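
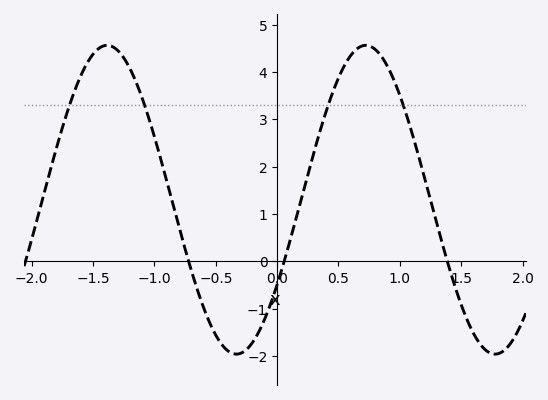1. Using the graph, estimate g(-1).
2.63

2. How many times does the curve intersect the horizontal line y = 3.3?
4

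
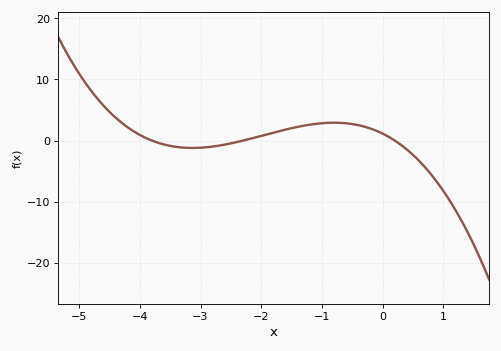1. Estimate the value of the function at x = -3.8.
0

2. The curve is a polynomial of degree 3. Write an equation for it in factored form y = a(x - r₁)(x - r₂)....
y = -0.65(x + 3.8)(x + 2.3)(x - 0.2)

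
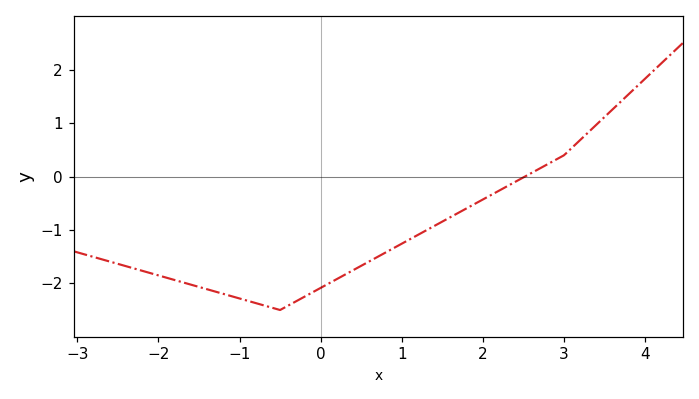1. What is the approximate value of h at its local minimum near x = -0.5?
-2.5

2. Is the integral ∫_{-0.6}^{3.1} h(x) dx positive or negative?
negative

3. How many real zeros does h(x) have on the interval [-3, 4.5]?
1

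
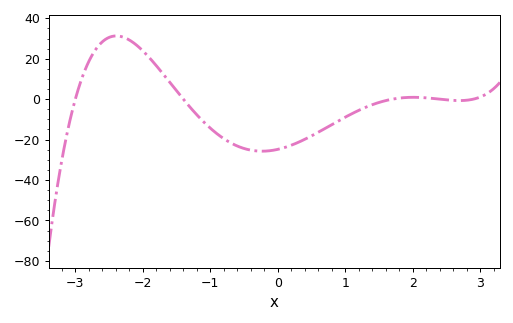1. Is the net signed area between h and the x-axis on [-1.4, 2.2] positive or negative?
negative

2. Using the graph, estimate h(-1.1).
-12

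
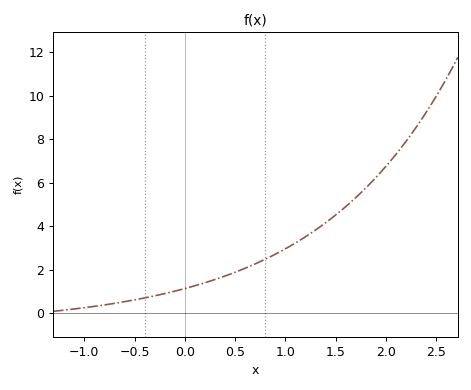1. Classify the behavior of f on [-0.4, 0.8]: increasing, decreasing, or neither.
increasing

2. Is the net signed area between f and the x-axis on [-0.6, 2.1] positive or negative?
positive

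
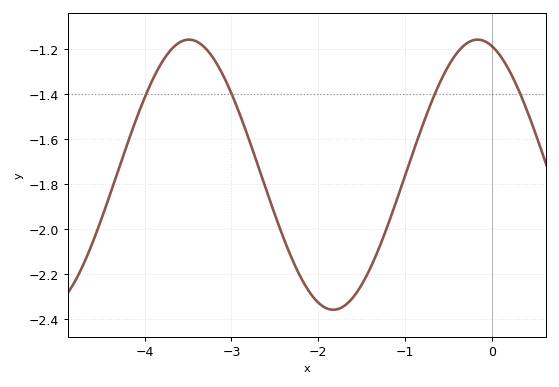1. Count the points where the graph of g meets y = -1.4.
4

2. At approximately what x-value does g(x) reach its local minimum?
-1.83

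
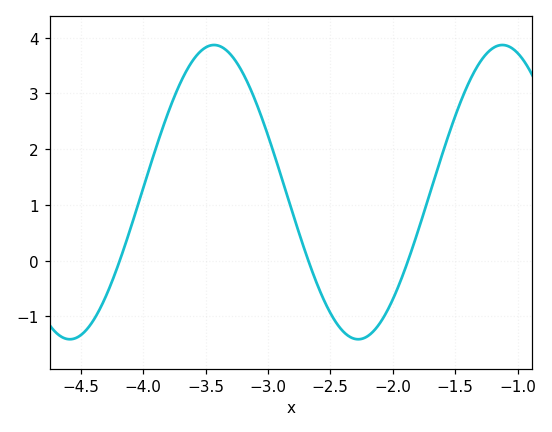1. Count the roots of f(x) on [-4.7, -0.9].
3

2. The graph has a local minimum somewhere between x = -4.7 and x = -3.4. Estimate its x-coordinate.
-4.59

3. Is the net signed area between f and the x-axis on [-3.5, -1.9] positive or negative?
positive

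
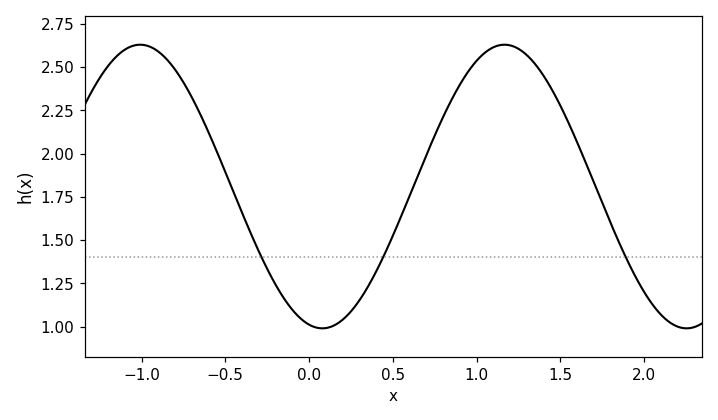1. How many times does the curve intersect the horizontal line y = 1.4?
3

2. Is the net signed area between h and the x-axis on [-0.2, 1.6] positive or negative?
positive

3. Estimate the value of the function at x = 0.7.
2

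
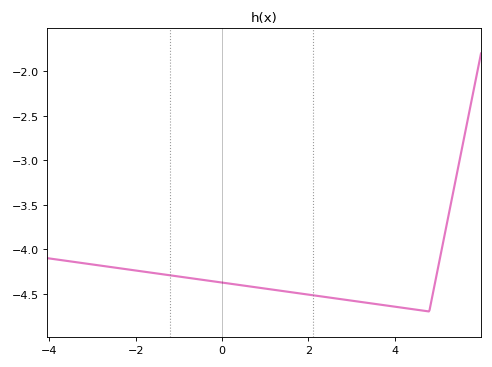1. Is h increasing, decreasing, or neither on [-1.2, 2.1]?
decreasing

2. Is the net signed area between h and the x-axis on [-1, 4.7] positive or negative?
negative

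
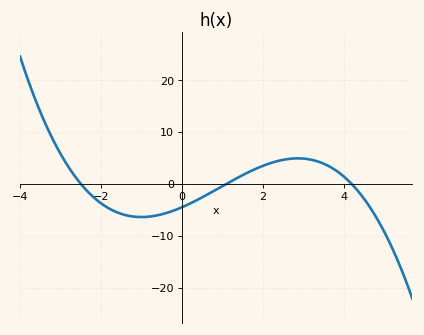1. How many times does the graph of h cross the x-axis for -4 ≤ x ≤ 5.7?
3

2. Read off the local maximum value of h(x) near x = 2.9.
4.93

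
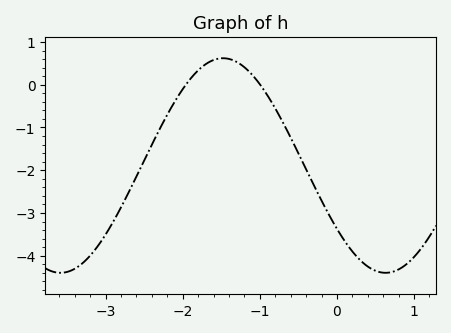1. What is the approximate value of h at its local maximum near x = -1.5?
0.62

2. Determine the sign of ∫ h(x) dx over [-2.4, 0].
negative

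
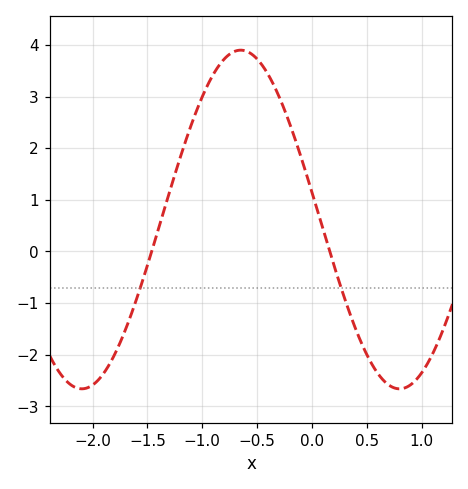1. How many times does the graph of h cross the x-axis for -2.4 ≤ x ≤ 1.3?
2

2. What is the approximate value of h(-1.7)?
-1.5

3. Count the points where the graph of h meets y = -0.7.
2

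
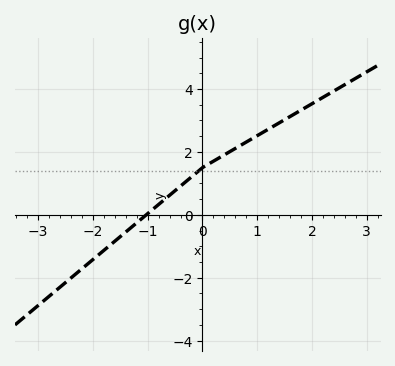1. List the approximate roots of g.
-1.03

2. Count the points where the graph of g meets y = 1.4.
1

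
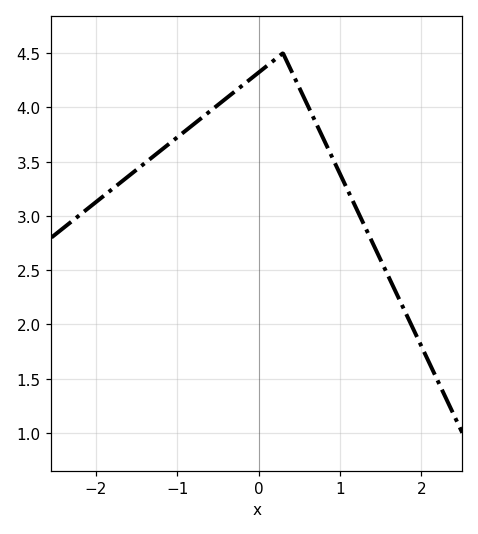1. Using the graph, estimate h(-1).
3.7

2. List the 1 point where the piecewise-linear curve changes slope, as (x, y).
(0.3, 4.5)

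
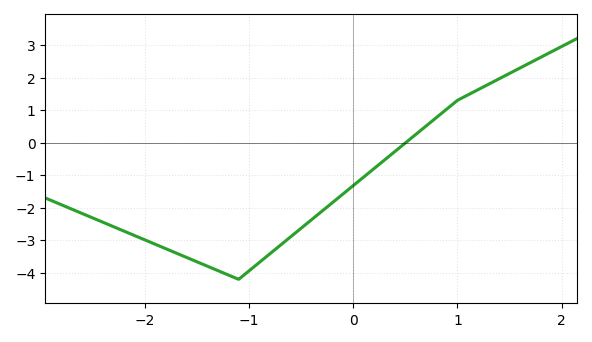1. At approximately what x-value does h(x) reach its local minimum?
-1.1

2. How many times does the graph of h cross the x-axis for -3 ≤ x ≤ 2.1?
1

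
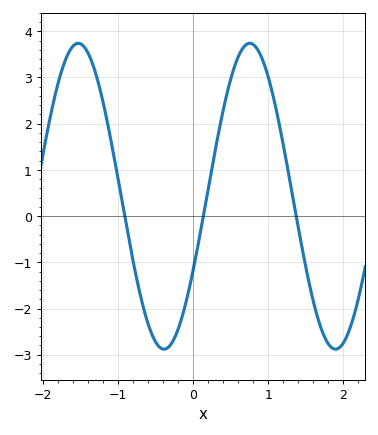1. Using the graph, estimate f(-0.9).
-0.119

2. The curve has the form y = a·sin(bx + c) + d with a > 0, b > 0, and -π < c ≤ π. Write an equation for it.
y = 3.31sin(2.75x - 0.5) + 0.43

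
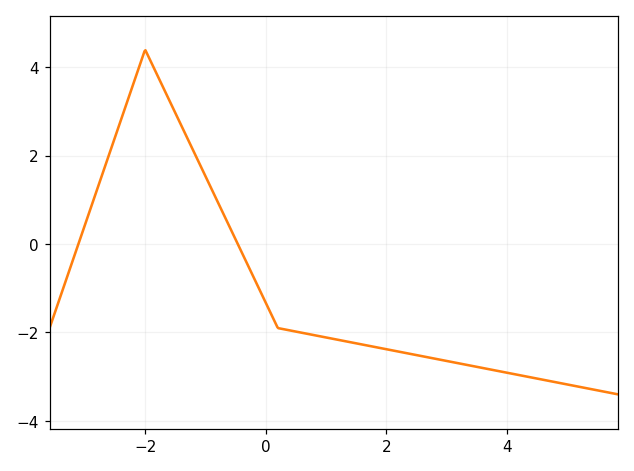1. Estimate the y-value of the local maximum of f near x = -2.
4.4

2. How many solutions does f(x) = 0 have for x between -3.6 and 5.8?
2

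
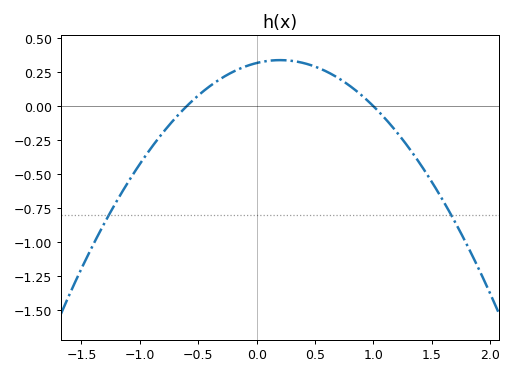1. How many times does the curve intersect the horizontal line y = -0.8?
2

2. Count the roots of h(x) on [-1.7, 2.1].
2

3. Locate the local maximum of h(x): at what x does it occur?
0.2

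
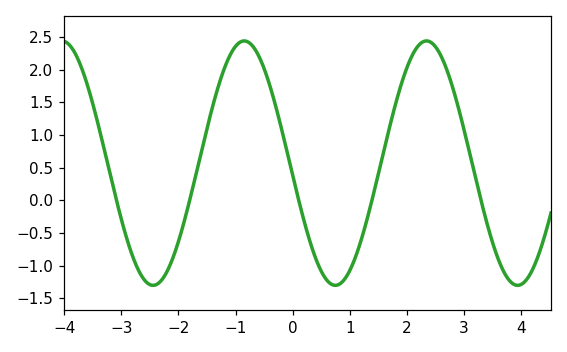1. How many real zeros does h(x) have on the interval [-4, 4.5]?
5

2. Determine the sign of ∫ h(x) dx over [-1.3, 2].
positive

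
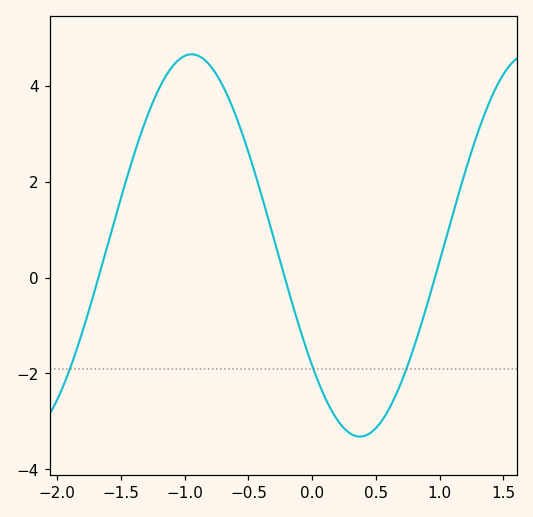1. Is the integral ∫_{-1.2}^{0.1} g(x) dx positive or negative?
positive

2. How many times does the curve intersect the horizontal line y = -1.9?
3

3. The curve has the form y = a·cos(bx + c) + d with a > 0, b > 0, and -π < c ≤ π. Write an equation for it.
y = 3.99cos(2.4x + 2.3) + 0.67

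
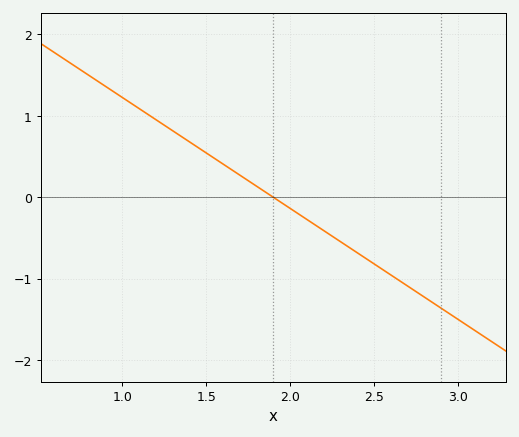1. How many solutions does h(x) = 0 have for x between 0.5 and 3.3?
1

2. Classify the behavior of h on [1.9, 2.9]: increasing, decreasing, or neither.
decreasing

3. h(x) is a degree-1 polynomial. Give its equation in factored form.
y = -1.36(x - 1.9)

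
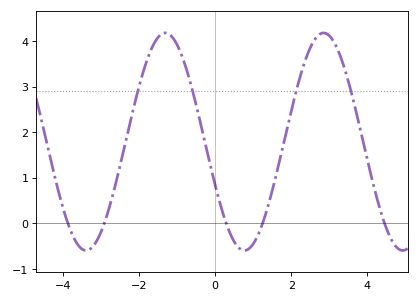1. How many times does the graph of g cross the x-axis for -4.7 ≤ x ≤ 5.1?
5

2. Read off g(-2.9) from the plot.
0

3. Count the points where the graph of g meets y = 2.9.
4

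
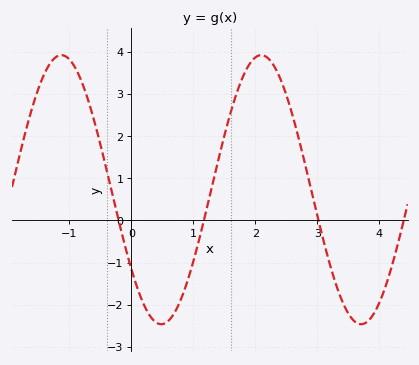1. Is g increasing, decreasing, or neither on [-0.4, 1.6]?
neither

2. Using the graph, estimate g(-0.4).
1.2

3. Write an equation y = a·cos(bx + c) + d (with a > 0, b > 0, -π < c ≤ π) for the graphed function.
y = 3.19cos(1.95x + 2.2) + 0.73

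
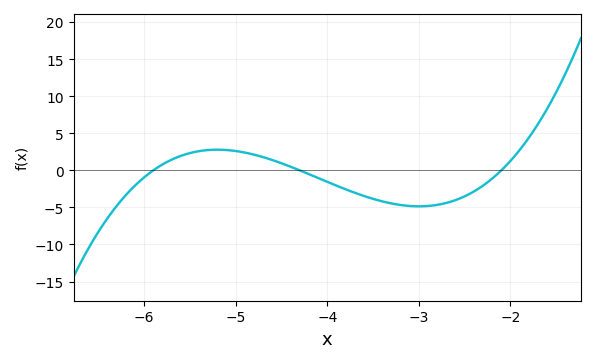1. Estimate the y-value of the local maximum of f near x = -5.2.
3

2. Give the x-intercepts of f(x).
-5.9, -4.3, -2.1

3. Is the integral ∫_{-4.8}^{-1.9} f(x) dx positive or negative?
negative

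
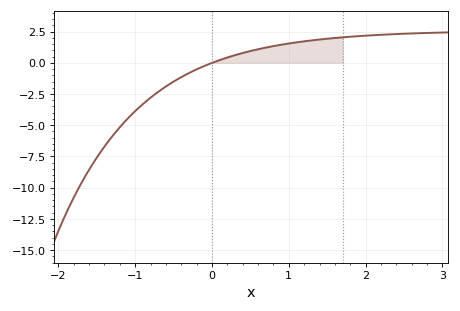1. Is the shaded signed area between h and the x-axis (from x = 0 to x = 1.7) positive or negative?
positive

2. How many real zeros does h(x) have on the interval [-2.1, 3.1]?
1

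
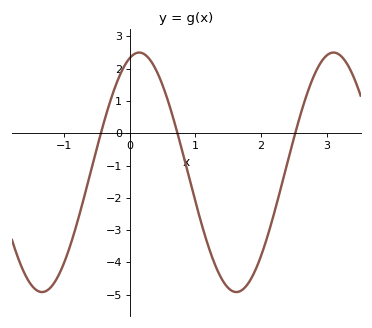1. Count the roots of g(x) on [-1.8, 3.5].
3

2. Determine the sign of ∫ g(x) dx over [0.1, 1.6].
negative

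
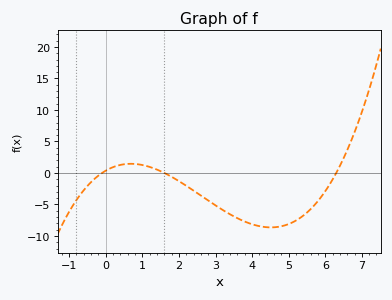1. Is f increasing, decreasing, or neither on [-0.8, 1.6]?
neither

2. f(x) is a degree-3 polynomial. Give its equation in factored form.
y = 0.36(x + 0.1)(x - 1.6)(x - 6.3)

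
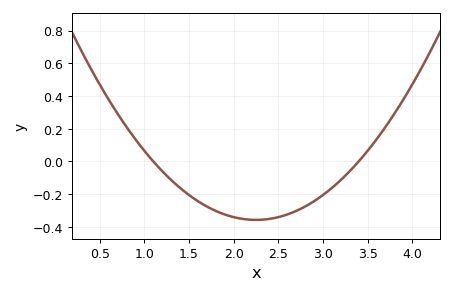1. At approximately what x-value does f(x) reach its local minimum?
2.25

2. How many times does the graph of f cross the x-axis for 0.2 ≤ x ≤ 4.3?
2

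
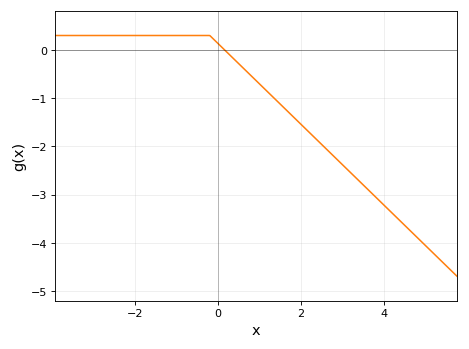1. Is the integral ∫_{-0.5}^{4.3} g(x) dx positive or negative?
negative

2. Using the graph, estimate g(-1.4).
0.3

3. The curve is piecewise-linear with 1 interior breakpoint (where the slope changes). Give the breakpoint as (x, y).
(-0.2, 0.3)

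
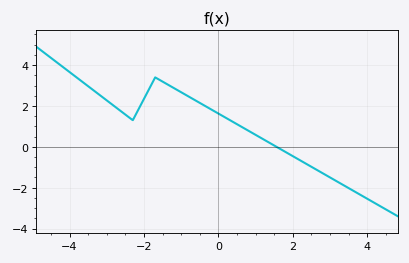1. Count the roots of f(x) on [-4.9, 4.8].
1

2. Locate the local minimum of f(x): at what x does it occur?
-2.3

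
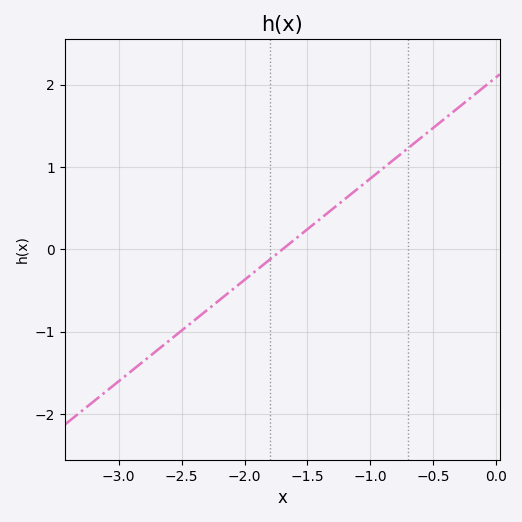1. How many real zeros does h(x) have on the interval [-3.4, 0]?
1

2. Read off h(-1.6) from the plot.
0.1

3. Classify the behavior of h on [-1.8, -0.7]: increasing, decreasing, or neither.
increasing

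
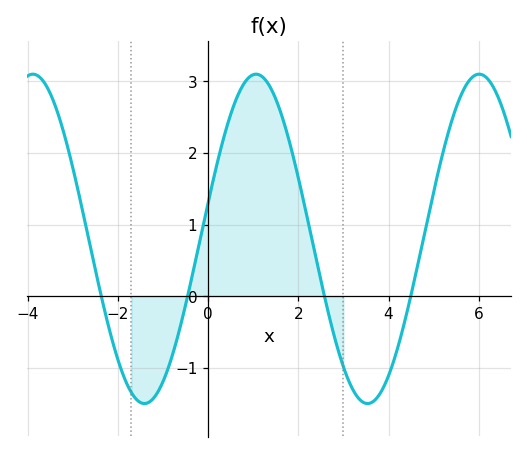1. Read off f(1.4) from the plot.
2.89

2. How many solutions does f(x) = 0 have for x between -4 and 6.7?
4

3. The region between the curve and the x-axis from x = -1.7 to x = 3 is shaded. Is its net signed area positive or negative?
positive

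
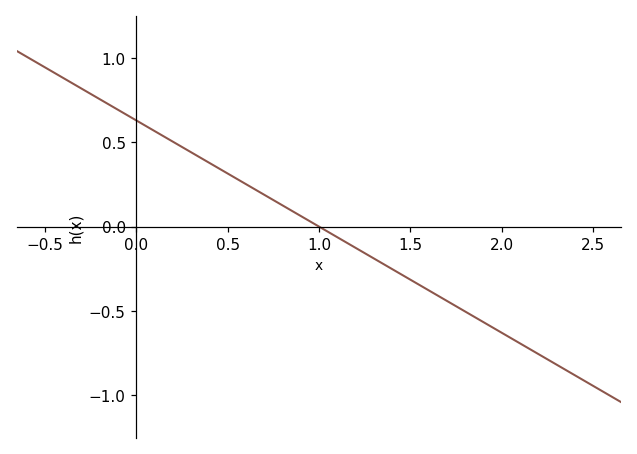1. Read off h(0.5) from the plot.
0.3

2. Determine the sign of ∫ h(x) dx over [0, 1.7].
positive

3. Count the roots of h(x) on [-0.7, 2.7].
1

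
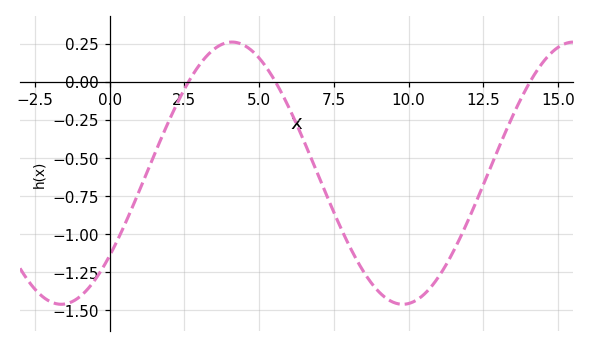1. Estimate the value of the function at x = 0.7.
-0.86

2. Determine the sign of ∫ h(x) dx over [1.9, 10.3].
negative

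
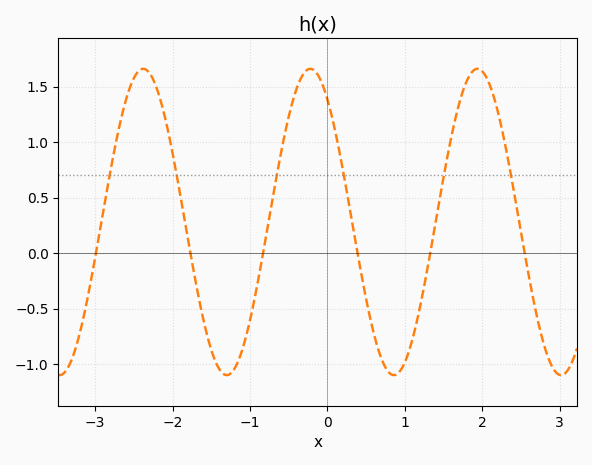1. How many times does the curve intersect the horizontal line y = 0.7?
6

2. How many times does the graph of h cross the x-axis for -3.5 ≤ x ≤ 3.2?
6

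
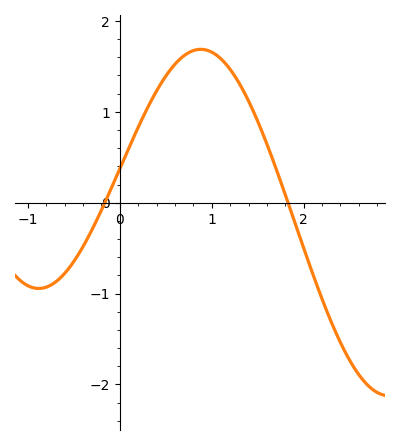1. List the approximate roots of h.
-0.162, 1.83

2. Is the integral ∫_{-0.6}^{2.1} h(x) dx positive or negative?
positive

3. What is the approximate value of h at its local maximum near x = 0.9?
1.69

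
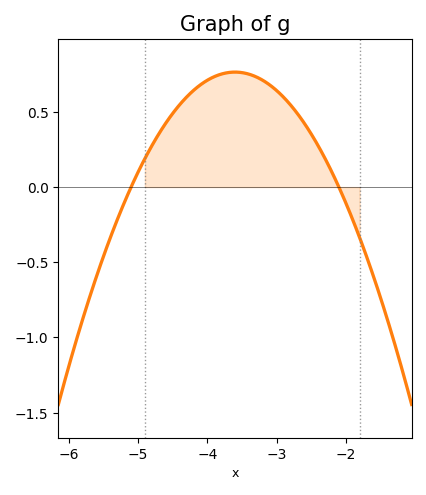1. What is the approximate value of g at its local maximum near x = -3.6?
0.75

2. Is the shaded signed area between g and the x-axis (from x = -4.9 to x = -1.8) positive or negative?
positive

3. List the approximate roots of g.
-5.1, -2.1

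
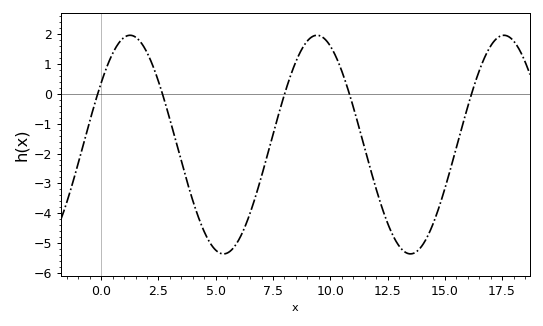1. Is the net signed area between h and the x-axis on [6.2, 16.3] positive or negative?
negative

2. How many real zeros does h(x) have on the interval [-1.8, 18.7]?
5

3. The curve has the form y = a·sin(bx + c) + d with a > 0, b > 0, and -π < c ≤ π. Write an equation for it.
y = 3.66sin(0.77x + 0.6) - 1.7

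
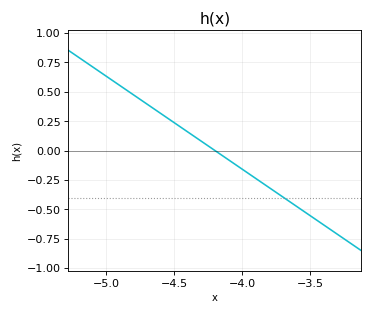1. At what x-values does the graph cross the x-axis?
-4.2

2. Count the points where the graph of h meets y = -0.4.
1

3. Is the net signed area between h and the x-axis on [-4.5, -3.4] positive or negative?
negative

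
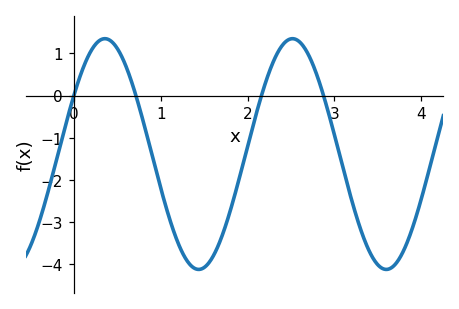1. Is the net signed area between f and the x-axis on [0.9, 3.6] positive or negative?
negative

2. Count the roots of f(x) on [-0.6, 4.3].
4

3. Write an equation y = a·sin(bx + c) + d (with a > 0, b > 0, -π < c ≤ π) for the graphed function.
y = 2.74sin(2.9x + 0.53) - 1.39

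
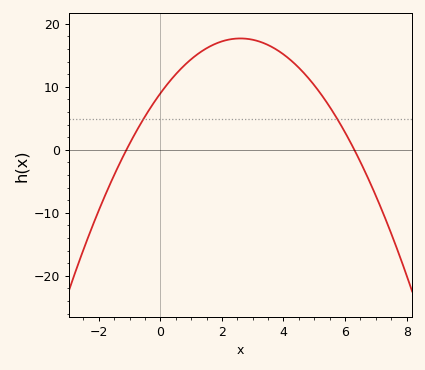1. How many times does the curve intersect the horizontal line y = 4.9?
2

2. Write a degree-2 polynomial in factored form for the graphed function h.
y = -1.29(x + 1.1)(x - 6.3)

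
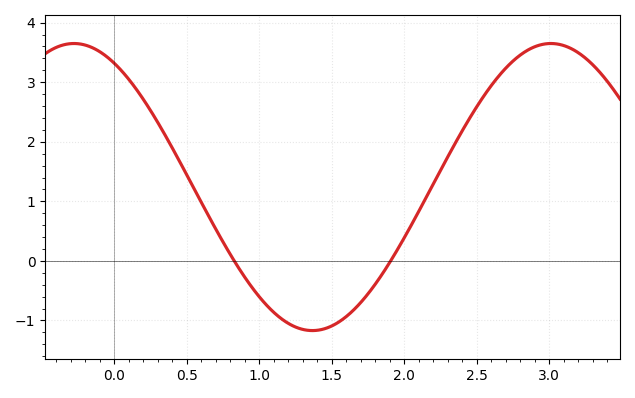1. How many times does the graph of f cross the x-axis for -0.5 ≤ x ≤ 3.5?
2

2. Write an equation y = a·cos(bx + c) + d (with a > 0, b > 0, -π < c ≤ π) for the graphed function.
y = 2.41cos(1.91x + 0.53) + 1.24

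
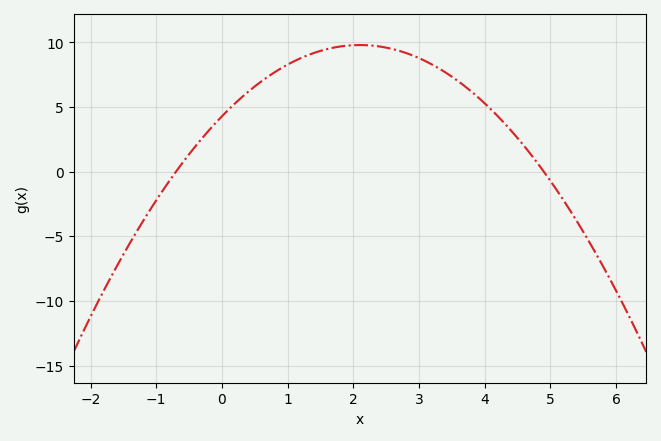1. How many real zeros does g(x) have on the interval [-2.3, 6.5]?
2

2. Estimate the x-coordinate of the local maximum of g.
2.1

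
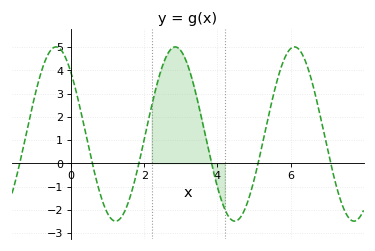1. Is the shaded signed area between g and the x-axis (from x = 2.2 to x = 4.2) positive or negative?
positive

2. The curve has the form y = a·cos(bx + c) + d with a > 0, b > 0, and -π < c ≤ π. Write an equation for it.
y = 3.75cos(1.93x + 0.792) + 1.26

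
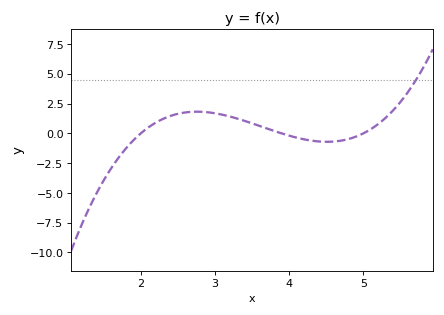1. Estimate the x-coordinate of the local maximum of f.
2.8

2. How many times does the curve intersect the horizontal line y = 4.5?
1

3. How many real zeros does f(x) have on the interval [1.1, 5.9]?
3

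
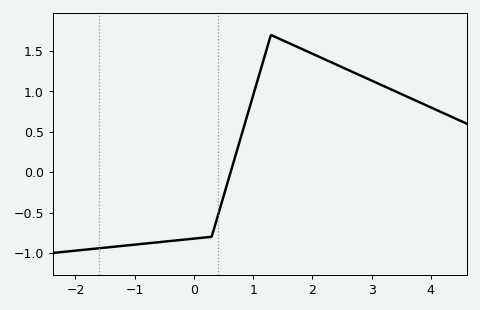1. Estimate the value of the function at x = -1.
-0.897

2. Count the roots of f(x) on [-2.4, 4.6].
1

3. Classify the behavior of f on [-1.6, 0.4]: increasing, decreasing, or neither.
increasing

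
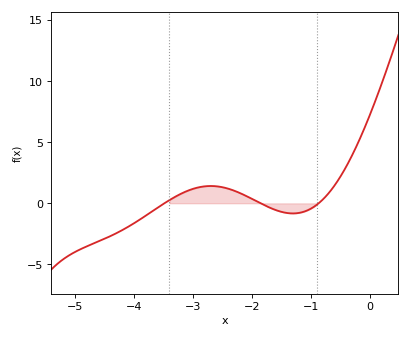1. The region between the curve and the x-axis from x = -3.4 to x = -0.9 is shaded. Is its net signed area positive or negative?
positive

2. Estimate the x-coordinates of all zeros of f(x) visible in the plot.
-3.49, -1.85, -0.873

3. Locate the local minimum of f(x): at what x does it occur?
-1.31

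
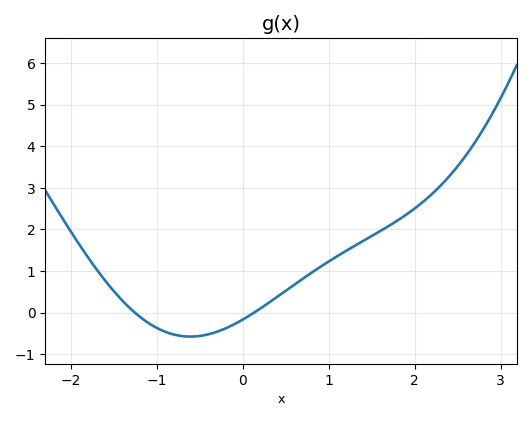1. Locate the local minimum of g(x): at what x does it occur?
-0.6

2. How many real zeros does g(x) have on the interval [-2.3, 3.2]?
2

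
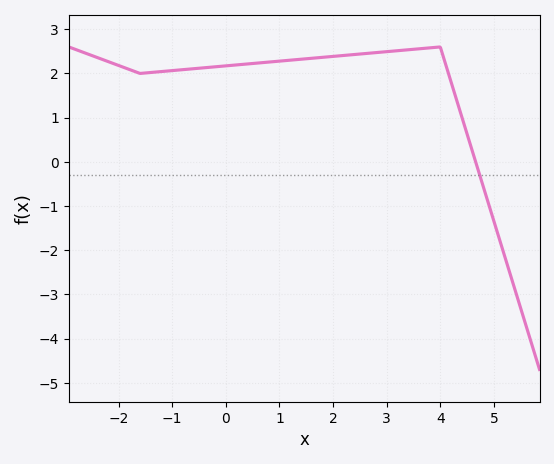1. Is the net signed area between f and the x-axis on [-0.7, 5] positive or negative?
positive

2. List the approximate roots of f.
4.6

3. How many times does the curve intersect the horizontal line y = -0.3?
1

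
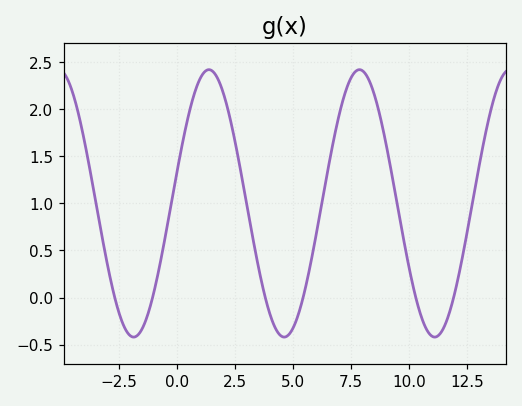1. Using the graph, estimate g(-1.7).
-0.4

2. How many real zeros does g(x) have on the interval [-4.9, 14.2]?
6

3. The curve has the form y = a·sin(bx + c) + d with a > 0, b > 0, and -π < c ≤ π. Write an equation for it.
y = 1.42sin(0.97x + 0.23) + 1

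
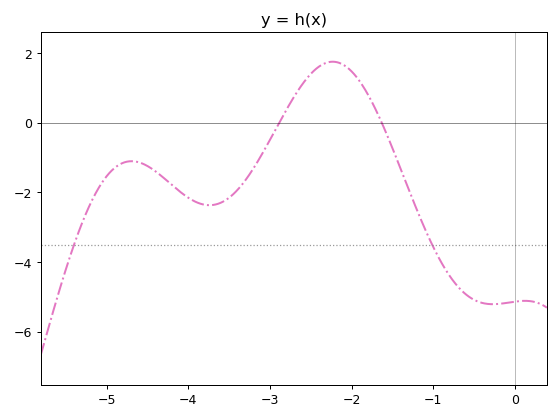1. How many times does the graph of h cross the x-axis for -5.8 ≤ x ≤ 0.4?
2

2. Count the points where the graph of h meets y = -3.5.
2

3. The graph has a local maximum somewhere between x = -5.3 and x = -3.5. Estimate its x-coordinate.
-4.7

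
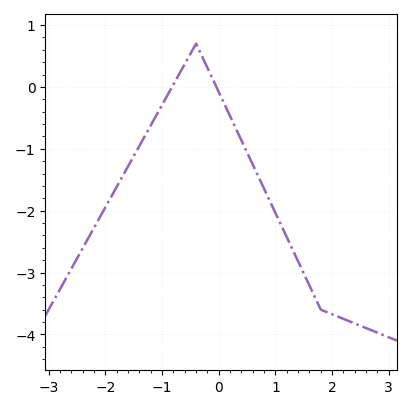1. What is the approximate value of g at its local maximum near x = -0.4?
0.7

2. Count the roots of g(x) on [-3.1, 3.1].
2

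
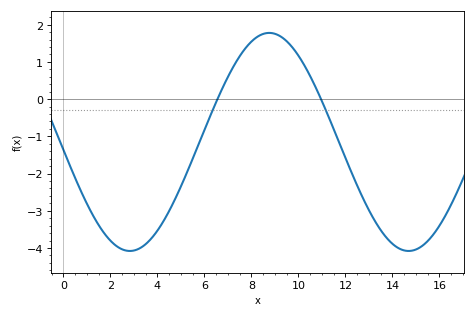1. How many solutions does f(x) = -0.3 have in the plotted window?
2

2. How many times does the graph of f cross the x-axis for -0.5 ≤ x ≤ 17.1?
2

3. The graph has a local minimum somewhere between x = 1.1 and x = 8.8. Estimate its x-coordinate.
3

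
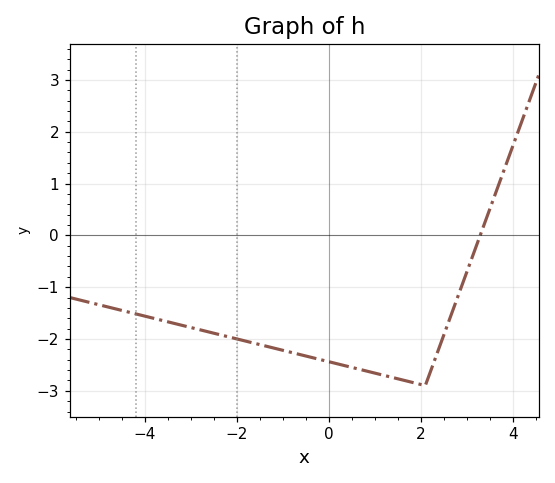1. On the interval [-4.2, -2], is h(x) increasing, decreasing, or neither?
decreasing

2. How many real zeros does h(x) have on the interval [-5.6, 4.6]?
1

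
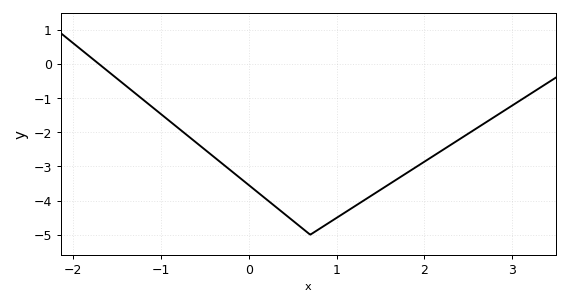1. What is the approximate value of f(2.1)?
-2.7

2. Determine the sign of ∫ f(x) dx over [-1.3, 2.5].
negative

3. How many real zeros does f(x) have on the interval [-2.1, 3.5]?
1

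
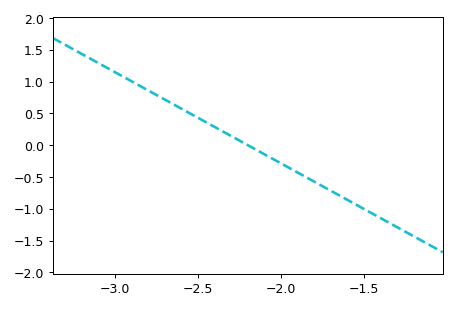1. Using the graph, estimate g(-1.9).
-0.45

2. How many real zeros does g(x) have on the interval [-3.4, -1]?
1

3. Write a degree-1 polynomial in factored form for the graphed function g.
y = -1.43(x + 2.2)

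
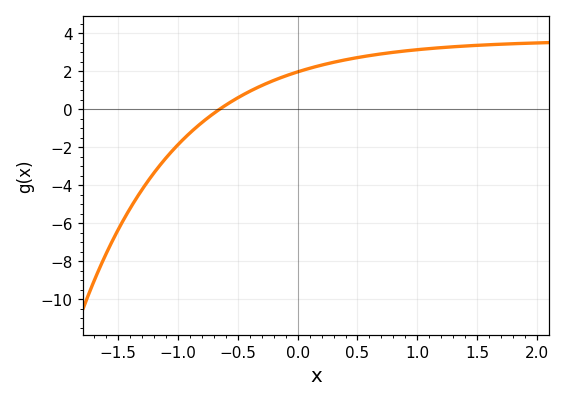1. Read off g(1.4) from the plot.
3.33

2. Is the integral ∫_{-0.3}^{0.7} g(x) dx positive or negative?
positive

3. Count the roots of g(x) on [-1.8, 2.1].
1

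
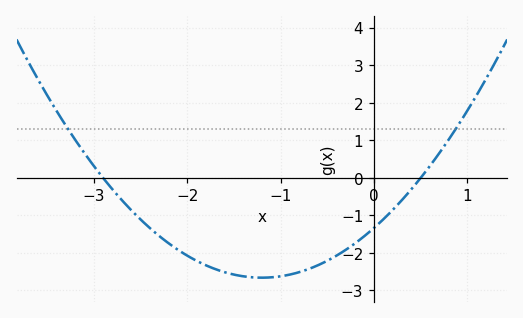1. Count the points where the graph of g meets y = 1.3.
2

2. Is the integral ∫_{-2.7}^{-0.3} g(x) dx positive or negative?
negative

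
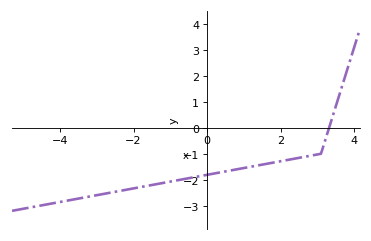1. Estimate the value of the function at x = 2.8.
-1.08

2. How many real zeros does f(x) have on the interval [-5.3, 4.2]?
1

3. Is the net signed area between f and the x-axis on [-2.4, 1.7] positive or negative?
negative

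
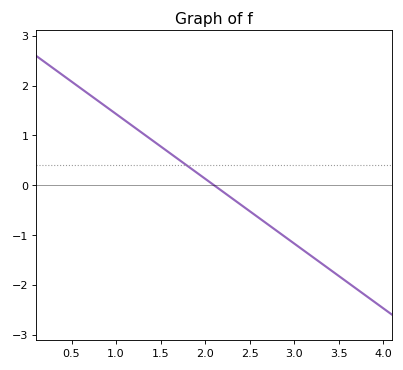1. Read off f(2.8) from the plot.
-0.91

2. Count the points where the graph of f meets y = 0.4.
1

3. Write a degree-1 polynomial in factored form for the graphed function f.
y = -1.3(x - 2.1)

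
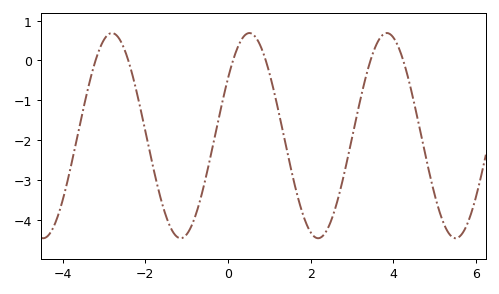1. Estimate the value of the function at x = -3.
0.519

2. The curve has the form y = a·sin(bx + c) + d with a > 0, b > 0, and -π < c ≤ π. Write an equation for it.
y = 2.58sin(1.89x + 0.592) - 1.89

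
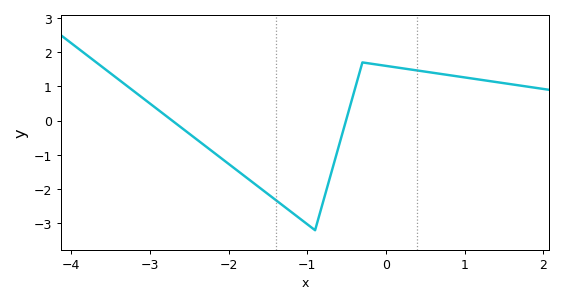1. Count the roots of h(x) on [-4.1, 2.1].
2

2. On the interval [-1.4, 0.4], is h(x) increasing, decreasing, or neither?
neither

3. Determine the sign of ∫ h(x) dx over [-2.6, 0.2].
negative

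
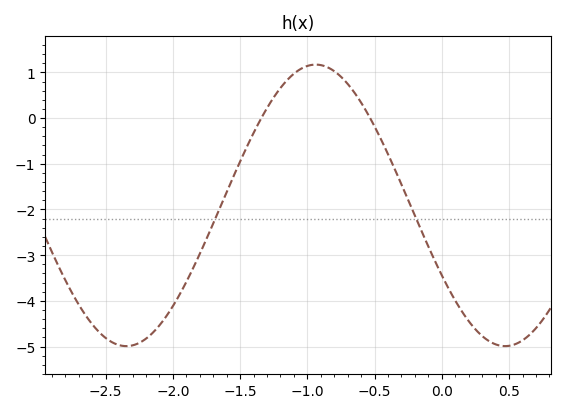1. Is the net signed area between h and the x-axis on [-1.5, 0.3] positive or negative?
negative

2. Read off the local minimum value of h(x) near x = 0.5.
-5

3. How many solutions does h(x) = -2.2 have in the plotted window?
2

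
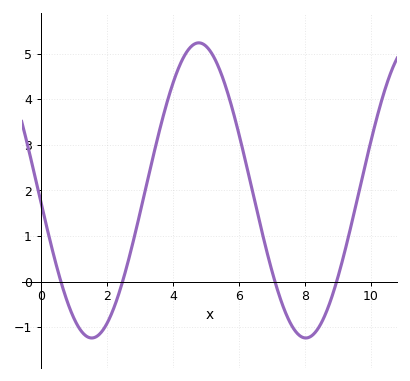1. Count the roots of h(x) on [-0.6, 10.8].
4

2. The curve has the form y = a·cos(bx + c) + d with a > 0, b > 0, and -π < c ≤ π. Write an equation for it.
y = 3.24cos(0.97x + 1.64) + 2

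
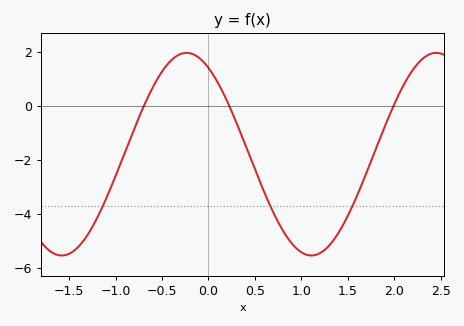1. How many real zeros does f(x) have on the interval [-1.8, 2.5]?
3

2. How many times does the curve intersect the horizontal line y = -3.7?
3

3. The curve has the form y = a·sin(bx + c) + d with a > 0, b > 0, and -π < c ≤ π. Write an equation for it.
y = 3.76sin(2.34x + 2.12) - 1.79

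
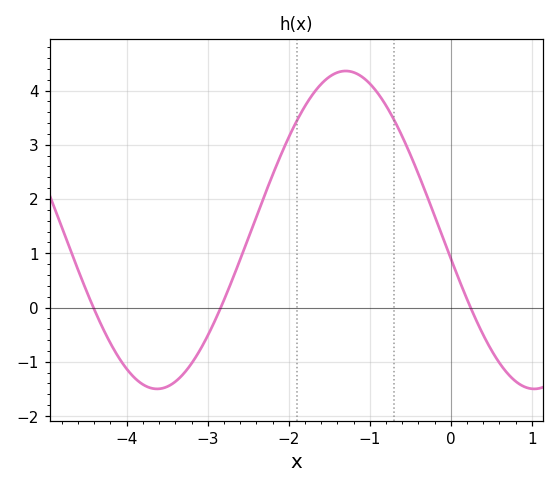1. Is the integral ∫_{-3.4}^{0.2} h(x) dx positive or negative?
positive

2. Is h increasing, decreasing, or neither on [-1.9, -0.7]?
neither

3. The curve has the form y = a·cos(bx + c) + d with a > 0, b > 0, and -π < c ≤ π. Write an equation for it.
y = 2.93cos(1.4x + 1.8) + 1.43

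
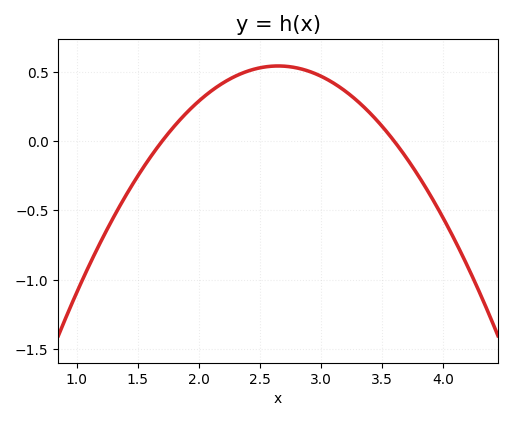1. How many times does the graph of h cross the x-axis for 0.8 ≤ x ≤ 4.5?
2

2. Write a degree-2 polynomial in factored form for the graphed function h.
y = -0.6(x - 1.7)(x - 3.6)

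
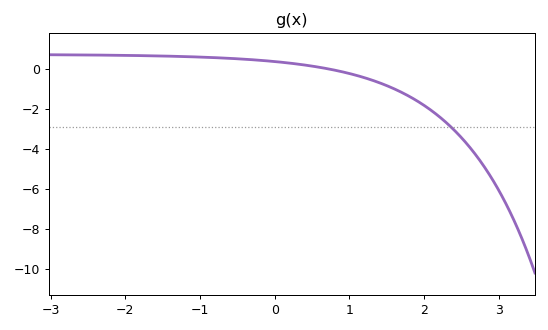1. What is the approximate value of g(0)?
0.38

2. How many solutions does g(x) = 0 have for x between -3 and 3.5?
1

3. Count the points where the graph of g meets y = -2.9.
1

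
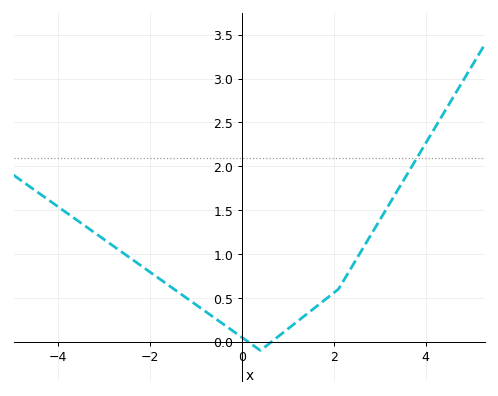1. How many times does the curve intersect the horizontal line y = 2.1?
1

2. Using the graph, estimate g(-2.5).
0.979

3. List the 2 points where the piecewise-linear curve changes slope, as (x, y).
(0.4, -0.1); (2.1, 0.6)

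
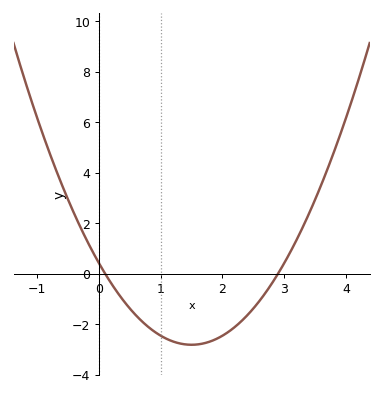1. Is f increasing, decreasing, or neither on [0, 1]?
decreasing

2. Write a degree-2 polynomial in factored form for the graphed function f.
y = 1.44(x - 0.1)(x - 2.9)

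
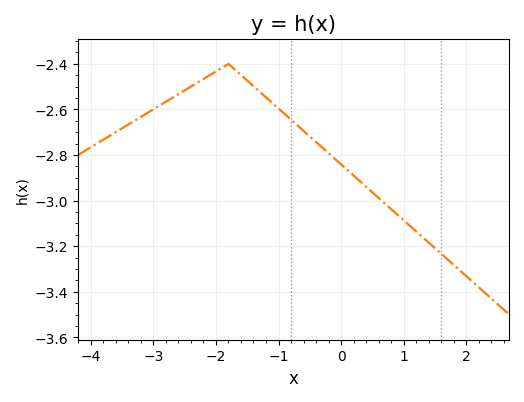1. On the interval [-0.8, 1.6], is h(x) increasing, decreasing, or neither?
decreasing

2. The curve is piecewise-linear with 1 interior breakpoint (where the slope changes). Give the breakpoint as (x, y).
(-1.8, -2.4)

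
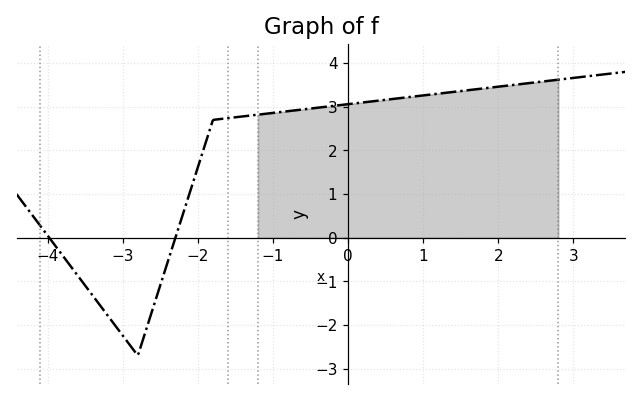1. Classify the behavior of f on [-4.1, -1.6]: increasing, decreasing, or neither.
neither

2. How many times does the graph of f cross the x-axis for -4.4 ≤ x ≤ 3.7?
2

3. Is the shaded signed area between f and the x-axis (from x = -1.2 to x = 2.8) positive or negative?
positive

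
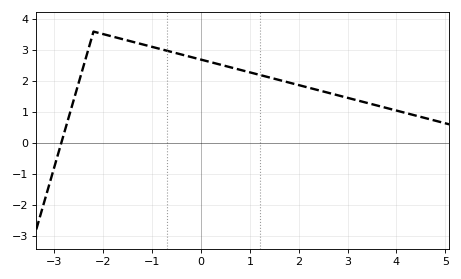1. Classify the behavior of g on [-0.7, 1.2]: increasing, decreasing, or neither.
decreasing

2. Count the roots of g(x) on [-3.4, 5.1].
1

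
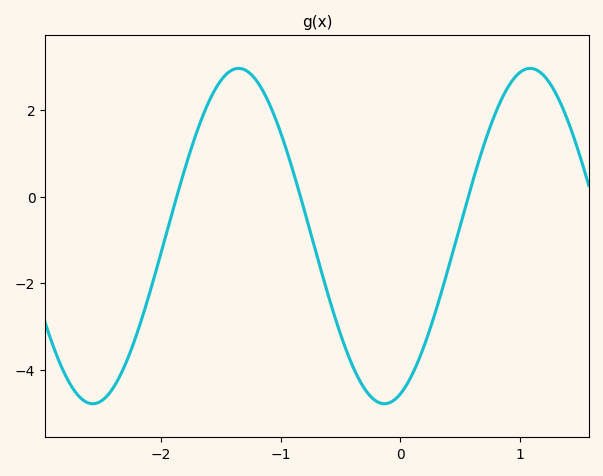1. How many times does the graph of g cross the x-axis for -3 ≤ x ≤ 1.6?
3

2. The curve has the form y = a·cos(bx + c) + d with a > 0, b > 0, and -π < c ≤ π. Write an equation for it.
y = 3.87cos(2.58x - 2.8) - 0.91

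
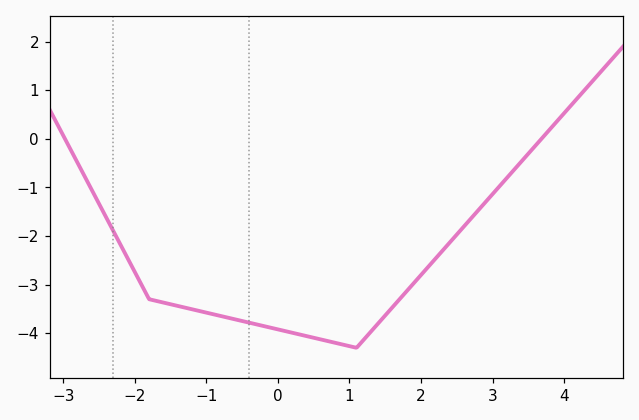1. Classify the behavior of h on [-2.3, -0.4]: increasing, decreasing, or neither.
decreasing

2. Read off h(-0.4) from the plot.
-3.8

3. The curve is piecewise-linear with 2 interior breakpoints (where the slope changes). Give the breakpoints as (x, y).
(-1.8, -3.3); (1.1, -4.3)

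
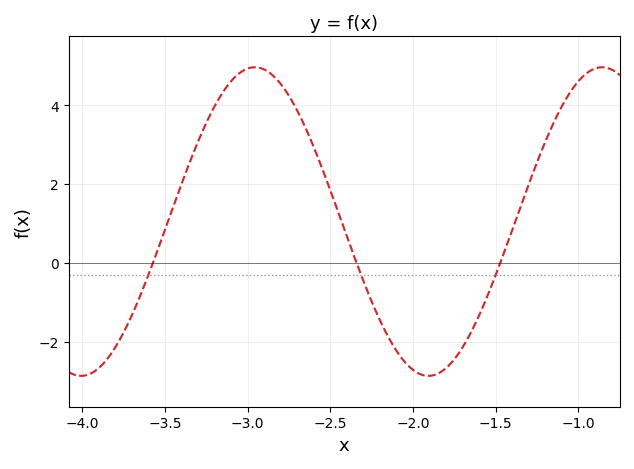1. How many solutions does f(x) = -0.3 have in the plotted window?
3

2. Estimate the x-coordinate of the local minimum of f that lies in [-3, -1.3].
-1.9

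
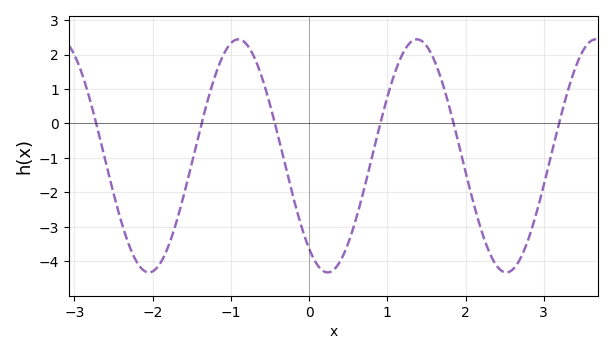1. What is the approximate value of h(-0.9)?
2.44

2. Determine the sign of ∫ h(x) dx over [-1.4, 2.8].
negative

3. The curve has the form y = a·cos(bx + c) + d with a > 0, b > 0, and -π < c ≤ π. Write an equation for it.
y = 3.38cos(2.75x + 2.49) - 0.94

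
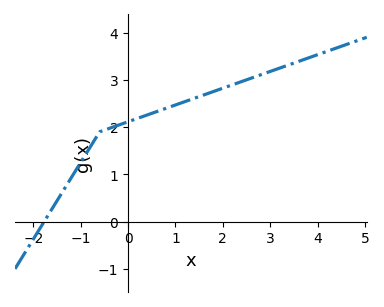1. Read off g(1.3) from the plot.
2.57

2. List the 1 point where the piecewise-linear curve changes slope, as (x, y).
(-0.6, 1.9)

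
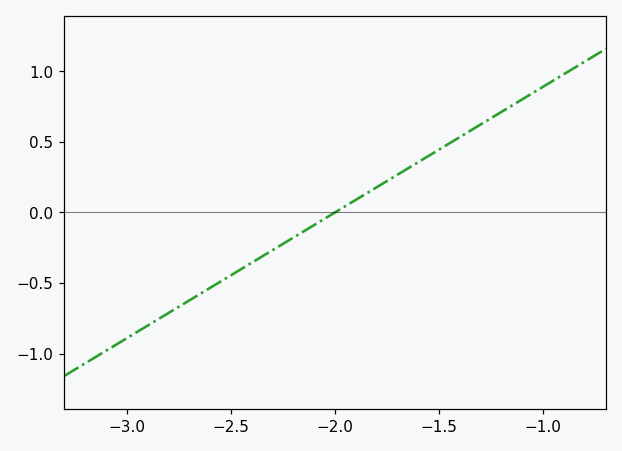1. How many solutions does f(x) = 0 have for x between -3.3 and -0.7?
1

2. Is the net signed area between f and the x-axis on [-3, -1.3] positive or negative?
negative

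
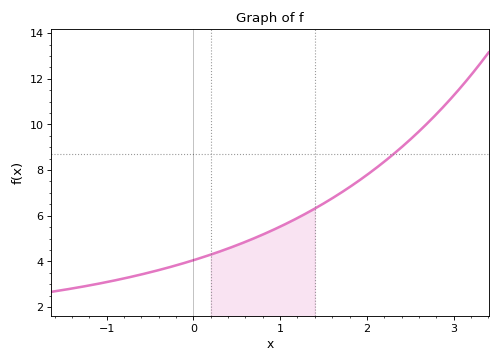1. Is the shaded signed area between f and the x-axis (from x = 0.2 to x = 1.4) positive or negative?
positive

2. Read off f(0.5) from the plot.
4.8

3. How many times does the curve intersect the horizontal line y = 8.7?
1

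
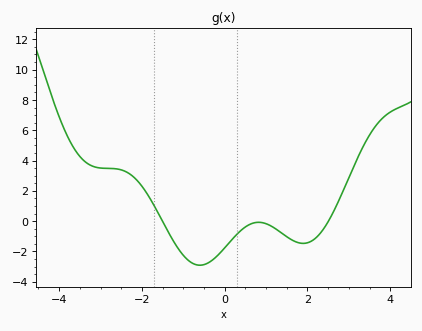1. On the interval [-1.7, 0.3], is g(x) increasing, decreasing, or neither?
neither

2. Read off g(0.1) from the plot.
-1.4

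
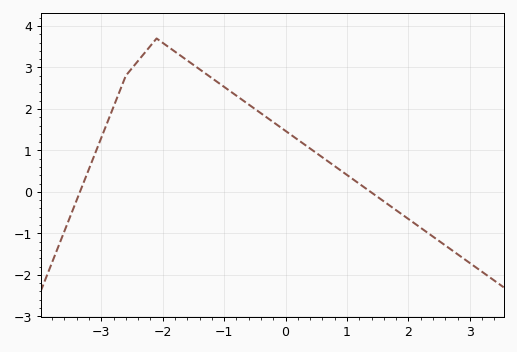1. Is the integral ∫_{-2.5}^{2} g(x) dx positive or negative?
positive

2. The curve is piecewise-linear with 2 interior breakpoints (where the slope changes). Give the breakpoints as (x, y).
(-2.6, 2.8); (-2.1, 3.7)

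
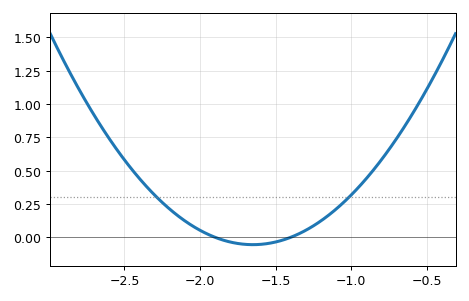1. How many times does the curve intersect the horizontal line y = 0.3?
2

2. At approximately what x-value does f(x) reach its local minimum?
-1.65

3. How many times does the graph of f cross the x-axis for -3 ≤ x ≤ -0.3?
2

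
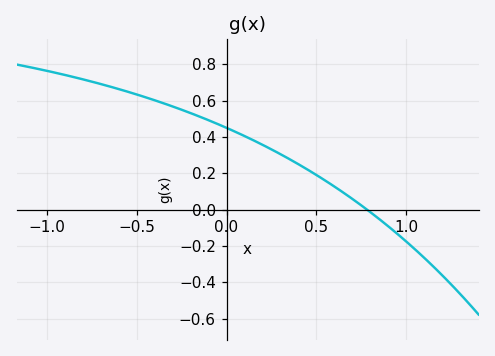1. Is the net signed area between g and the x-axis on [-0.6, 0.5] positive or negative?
positive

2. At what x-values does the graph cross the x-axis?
0.8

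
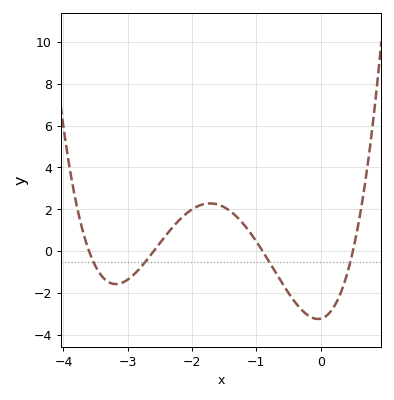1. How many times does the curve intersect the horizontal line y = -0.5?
4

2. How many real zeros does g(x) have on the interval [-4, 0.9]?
4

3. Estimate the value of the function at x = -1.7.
2.2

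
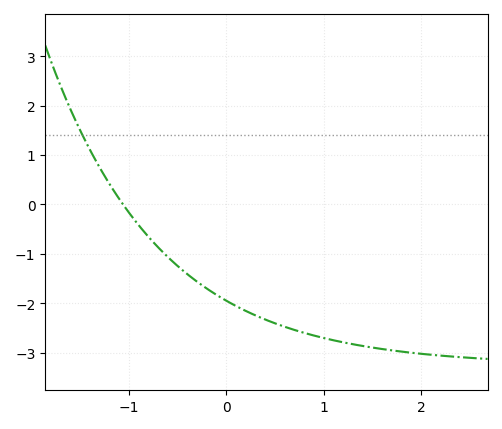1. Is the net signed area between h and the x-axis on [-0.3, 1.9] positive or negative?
negative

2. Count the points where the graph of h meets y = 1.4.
1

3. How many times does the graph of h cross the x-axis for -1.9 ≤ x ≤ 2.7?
1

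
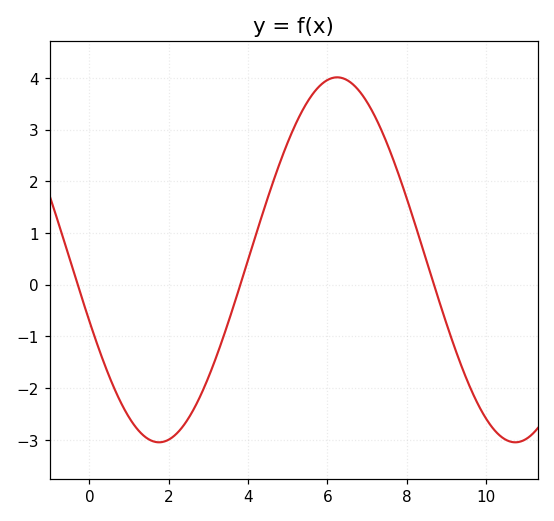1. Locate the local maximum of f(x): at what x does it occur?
6.25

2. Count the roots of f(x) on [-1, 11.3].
3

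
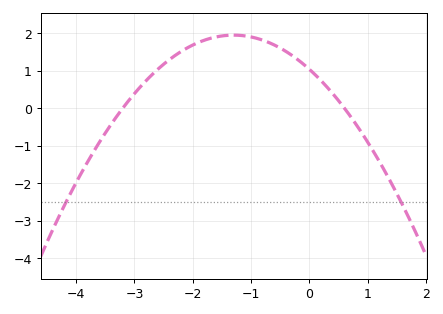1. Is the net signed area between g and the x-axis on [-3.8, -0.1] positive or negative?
positive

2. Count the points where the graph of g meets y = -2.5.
2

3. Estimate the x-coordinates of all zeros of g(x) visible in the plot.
-3.2, 0.6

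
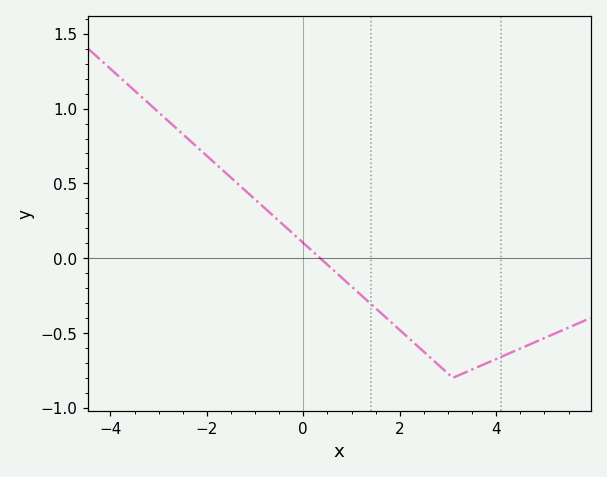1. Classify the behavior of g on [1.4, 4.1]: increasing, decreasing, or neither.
neither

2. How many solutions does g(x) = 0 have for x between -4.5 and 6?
1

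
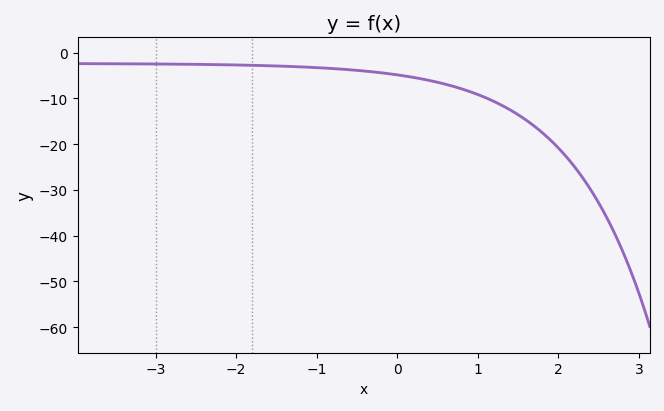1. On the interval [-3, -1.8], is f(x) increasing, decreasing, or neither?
decreasing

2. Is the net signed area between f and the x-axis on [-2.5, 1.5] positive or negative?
negative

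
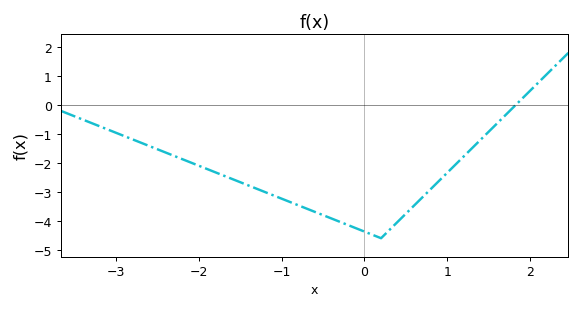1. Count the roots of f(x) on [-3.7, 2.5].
1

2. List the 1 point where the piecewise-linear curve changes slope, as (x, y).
(0.2, -4.6)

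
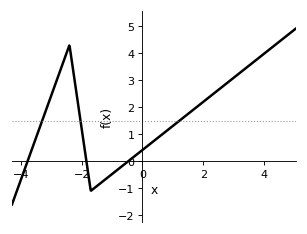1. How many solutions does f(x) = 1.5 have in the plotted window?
3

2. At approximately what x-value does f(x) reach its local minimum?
-1.7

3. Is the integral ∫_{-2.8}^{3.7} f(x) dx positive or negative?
positive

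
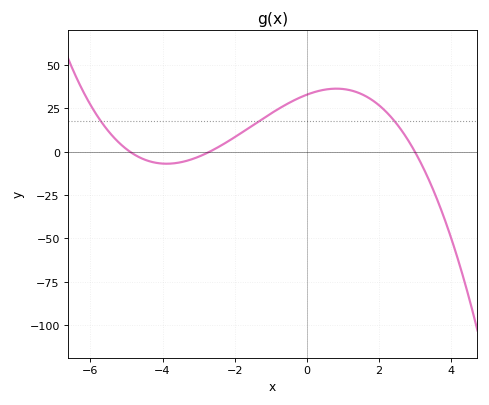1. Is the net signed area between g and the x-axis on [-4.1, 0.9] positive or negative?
positive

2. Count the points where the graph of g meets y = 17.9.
3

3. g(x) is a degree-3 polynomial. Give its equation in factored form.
y = -0.83(x + 4.9)(x + 2.7)(x - 3)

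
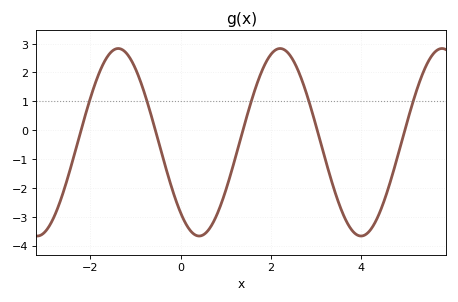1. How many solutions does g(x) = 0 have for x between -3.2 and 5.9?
5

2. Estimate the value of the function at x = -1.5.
2.76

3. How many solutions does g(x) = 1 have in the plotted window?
5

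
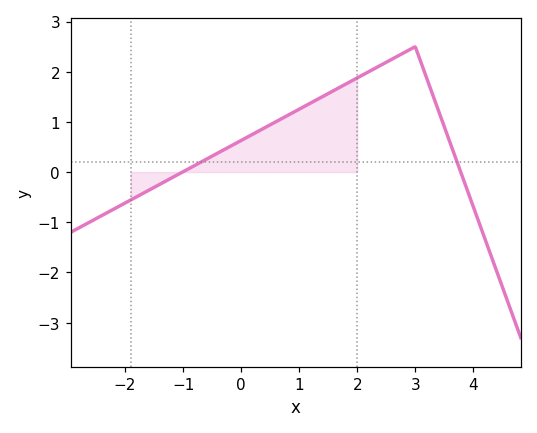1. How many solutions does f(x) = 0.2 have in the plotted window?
2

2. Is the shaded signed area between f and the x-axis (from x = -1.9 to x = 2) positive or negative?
positive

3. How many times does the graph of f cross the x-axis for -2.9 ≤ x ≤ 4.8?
2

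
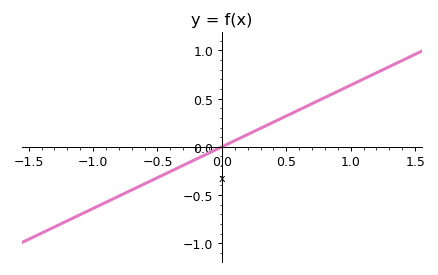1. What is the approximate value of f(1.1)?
0.704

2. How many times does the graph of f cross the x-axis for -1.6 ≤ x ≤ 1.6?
1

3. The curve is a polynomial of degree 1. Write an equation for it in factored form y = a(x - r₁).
y = 0.64(x - 0)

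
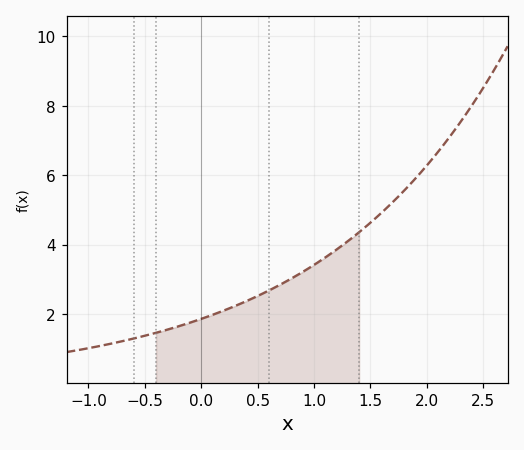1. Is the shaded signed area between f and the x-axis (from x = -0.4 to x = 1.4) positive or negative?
positive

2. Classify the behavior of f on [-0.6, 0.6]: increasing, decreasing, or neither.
increasing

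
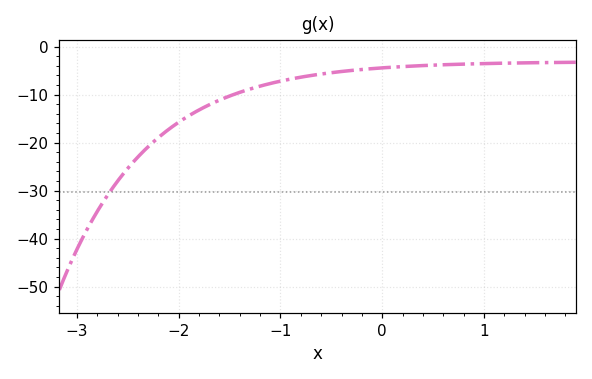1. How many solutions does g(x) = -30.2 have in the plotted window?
1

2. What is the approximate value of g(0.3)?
-4.04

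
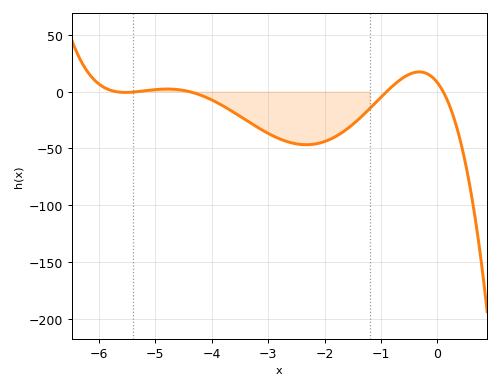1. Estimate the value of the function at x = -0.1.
13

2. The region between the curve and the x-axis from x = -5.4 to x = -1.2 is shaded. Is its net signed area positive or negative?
negative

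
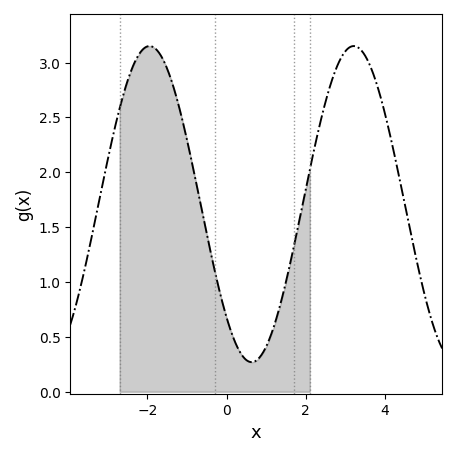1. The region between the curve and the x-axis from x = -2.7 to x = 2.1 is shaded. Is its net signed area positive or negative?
positive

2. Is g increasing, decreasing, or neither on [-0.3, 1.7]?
neither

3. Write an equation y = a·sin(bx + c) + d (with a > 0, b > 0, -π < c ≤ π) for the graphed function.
y = 1.44sin(1.22x - 2.34) + 1.71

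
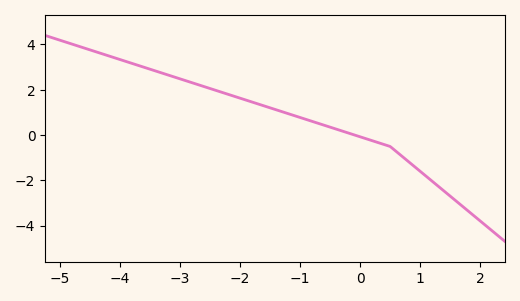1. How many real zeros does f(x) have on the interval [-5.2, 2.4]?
1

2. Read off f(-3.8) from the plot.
3.2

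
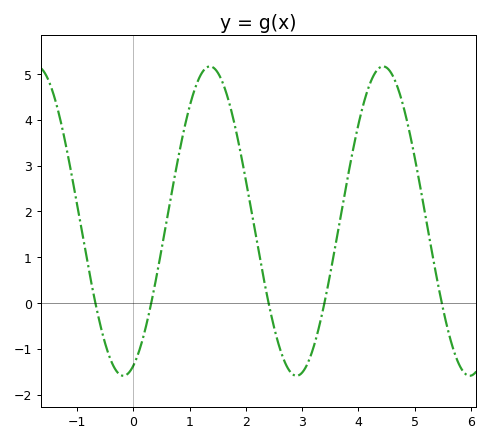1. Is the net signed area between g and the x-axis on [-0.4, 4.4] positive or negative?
positive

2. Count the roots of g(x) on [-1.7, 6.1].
5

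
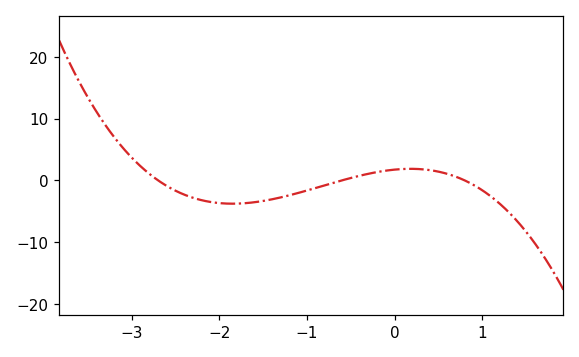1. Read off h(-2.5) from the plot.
-1.68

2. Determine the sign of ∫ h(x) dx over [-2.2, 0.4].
negative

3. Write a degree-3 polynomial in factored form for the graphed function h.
y = -1.34(x + 2.7)(x + 0.6)(x - 0.8)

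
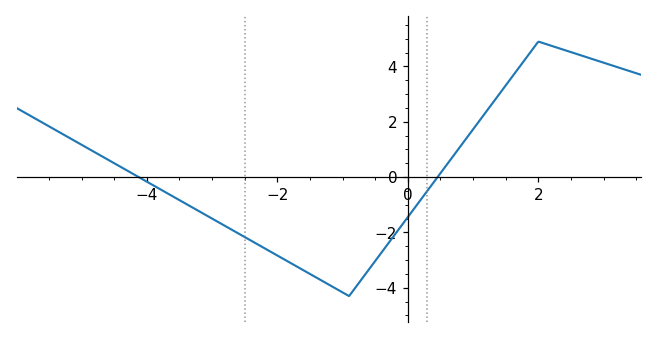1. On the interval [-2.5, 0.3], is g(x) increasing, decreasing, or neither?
neither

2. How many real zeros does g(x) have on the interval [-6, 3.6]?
2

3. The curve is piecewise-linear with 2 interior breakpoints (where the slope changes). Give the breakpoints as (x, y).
(-0.9, -4.3); (2, 4.9)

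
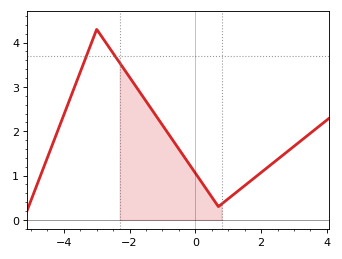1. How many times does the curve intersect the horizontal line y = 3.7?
2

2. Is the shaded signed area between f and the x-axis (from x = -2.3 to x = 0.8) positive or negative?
positive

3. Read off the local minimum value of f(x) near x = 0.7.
0.301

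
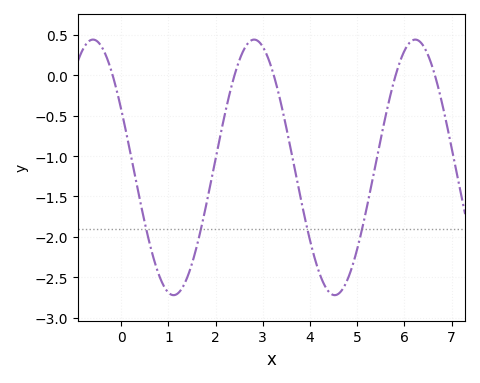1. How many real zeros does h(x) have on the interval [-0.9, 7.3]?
5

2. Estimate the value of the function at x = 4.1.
-2.25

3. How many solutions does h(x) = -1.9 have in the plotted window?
4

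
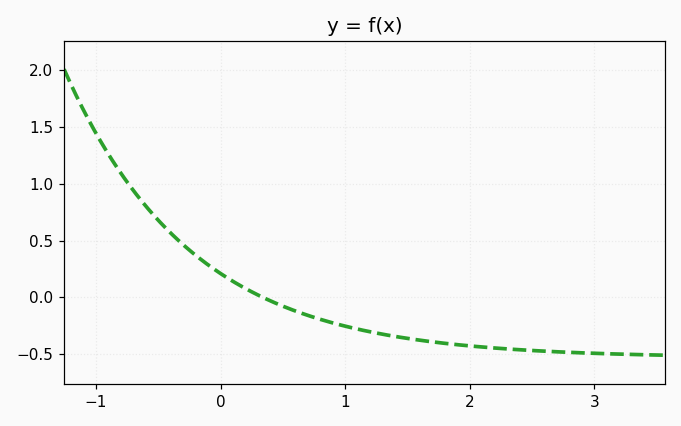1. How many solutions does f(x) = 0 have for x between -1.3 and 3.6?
1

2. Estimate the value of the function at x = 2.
-0.45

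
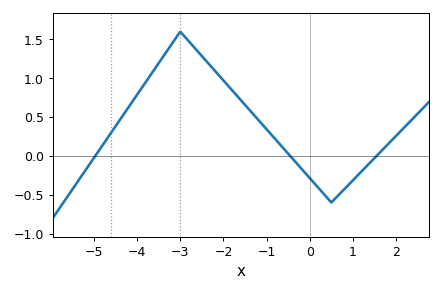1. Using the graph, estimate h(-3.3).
1.35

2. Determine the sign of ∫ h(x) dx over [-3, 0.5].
positive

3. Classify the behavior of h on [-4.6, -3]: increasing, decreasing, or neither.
increasing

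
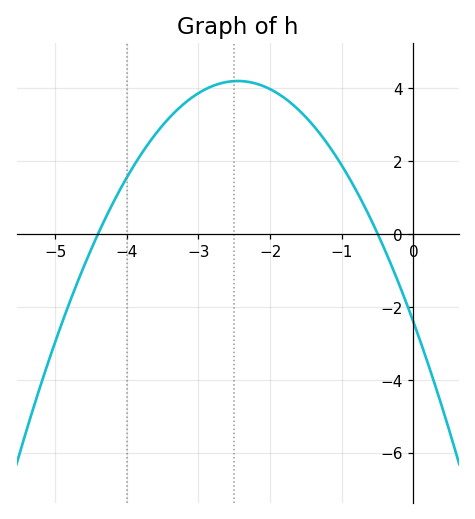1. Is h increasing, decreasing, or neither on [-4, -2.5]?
increasing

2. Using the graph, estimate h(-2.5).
4.2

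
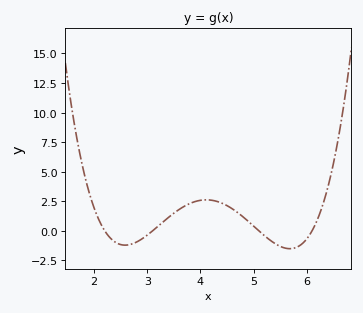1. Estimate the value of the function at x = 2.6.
-1.21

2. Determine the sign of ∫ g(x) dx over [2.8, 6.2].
positive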